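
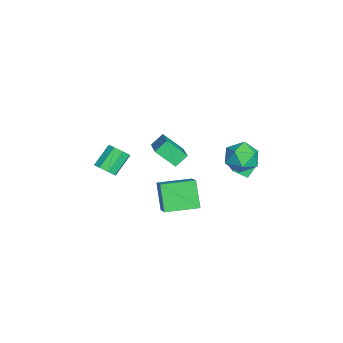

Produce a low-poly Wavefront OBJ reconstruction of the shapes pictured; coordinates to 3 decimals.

v -1.957 -3.922 -1.234
v -1.503 -3.353 -1.286
v -2.388 -2.549 -0.239
v -2.843 -3.118 -0.186
v -1.92 -3.329 -1.658
v -2.805 -2.525 -0.61
v -2.359 -3.652 -1.78
v -3.244 -2.848 -0.733
v -2.562 -4.133 -1.583
v -3.448 -3.329 -0.535
v -2.412 -4.491 -1.181
v -3.297 -3.687 -0.134
v -1.995 -4.515 -0.81
v -2.88 -3.711 0.238
v -1.556 -4.192 -0.687
v -2.441 -3.388 0.36
v -1.352 -3.711 -0.885
v -2.238 -2.907 0.163
v -1.364 -0.682 2.316
v 0.562 -0.445 3.242
v -1.034 0.427 1.347
v 0.892 0.665 2.273
v -0.992 -1.325 1.707
v 0.934 -1.087 2.633
v -0.662 -0.215 0.738
v 1.264 0.022 1.664
v 2.113 -0.781 -1.276
v 1.111 -1.011 0.189
v 1.77 1.117 -1.213
v 0.767 0.887 0.252
v 3.473 -0.567 -0.312
v 2.47 -0.797 1.153
v 3.129 1.331 -0.249
v 2.127 1.101 1.216
v -0.03 3.528 2.231
v 0.538 3.944 1.408
v 1.462 3.156 3.072
v 2.03 3.572 2.249
v 1.441 4.222 2.884
v 0.519 4.452 2.365
v 1.481 2.648 2.115
v 0.559 2.878 1.596
v 1.472 3.401 1.337
v 1.447 4.373 1.812
v 0.553 2.727 2.668
v 0.528 3.699 3.143
v -3.117 4.403 -1.097
v -3.201 3.576 -0.599
v -1.892 4.6 -0.565
v -1.976 3.772 -0.067
v -2.644 3.828 -1.973
v -2.728 3 -1.475
v -1.419 4.024 -1.441
v -1.503 3.197 -0.943
f 2 1 5
f 2 5 3
f 3 5 6
f 3 6 4
f 5 1 7
f 5 7 6
f 6 7 8
f 6 8 4
f 7 1 9
f 7 9 8
f 8 9 10
f 8 10 4
f 9 1 11
f 9 11 10
f 10 11 12
f 10 12 4
f 11 1 13
f 11 13 12
f 12 13 14
f 12 14 4
f 13 1 15
f 13 15 14
f 14 15 16
f 14 16 4
f 15 1 17
f 15 17 16
f 16 17 18
f 16 18 4
f 17 1 2
f 17 2 18
f 18 2 3
f 18 3 4
f 20 22 19
f 23 20 19
f 19 22 21
f 21 23 19
f 20 26 22
f 24 20 23
f 24 26 20
f 22 26 21
f 25 23 21
f 21 26 25
f 25 24 23
f 26 24 25
f 28 30 27
f 31 28 27
f 27 30 29
f 29 31 27
f 28 34 30
f 32 28 31
f 32 34 28
f 30 34 29
f 33 31 29
f 29 34 33
f 33 32 31
f 34 32 33
f 35 46 40
f 35 40 36
f 35 36 42
f 35 42 45
f 35 45 46
f 36 40 44
f 40 46 39
f 46 45 37
f 45 42 41
f 42 36 43
f 38 44 39
f 38 39 37
f 38 37 41
f 38 41 43
f 38 43 44
f 39 44 40
f 37 39 46
f 41 37 45
f 43 41 42
f 44 43 36
f 48 50 47
f 51 48 47
f 47 50 49
f 49 51 47
f 48 54 50
f 52 48 51
f 52 54 48
f 50 54 49
f 53 51 49
f 49 54 53
f 53 52 51
f 54 52 53



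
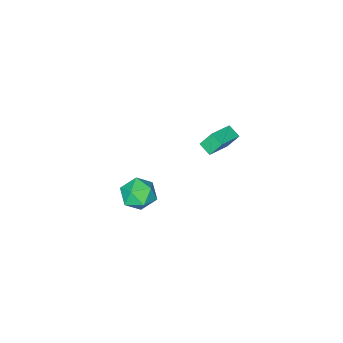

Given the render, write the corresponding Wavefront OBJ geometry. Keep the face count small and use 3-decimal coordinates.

v -1.995 2.284 3.934
v -0.455 2.493 4.488
v -1.965 3.038 3.566
v -0.425 3.248 4.119
v -1.595 1.812 3.001
v -0.055 2.022 3.554
v -1.565 2.567 2.632
v -0.025 2.776 3.186
v 0.878 -1.469 -4.436
v 1.651 -1.938 -3.749
v -0.451 -1.922 -3.251
v 0.322 -2.391 -2.564
v 0.297 -1.265 -2.705
v 1.118 -0.985 -3.437
v 0.082 -2.875 -3.563
v 0.903 -2.595 -4.295
v 1.158 -2.807 -3.209
v 1.292 -1.812 -2.679
v -0.092 -2.048 -4.321
v 0.042 -1.053 -3.791
f 2 4 1
f 5 2 1
f 1 4 3
f 3 5 1
f 2 8 4
f 6 2 5
f 6 8 2
f 4 8 3
f 7 5 3
f 3 8 7
f 7 6 5
f 8 6 7
f 9 20 14
f 9 14 10
f 9 10 16
f 9 16 19
f 9 19 20
f 10 14 18
f 14 20 13
f 20 19 11
f 19 16 15
f 16 10 17
f 12 18 13
f 12 13 11
f 12 11 15
f 12 15 17
f 12 17 18
f 13 18 14
f 11 13 20
f 15 11 19
f 17 15 16
f 18 17 10



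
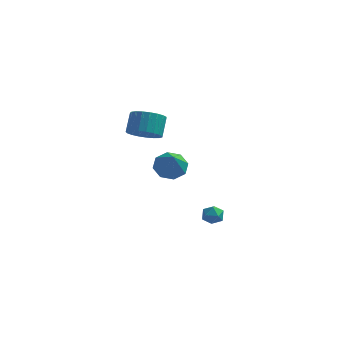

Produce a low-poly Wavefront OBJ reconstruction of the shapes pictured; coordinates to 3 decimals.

v -1.736 1.272 3.017
v -0.868 0.939 3.296
v -0.837 1.816 4.242
v -1.704 2.148 3.963
v -0.767 1.224 3.029
v -0.735 2.101 3.975
v -0.833 1.517 2.76
v -0.802 2.393 3.705
v -1.055 1.767 2.535
v -1.024 2.644 3.481
v -1.395 1.932 2.394
v -1.364 2.809 3.339
v -1.794 1.983 2.36
v -1.762 2.859 3.306
v -2.183 1.91 2.44
v -2.151 2.787 3.386
v -2.494 1.728 2.62
v -2.463 2.604 3.565
v -2.674 1.466 2.868
v -2.643 2.343 3.814
v -2.692 1.171 3.143
v -2.661 2.048 4.088
v -2.545 0.893 3.395
v -2.513 1.77 4.341
v -2.258 0.681 3.582
v -2.226 1.558 4.528
v -1.88 0.571 3.672
v -1.848 1.447 4.618
v -1.478 0.582 3.648
v -1.446 1.458 4.594
v -1.12 0.712 3.515
v -1.088 1.589 4.461
v -0.707 2.949 -0.261
v 0.146 2.742 -0.651
v -0.333 1.851 1.141
v 0.176 3.323 -0.203
v -0.311 3.686 0.211
v -1.03 3.617 0.348
v -1.559 3.157 0.129
v -1.589 2.575 -0.319
v -1.102 2.213 -0.733
v -0.383 2.282 -0.87
v 1.305 3.005 -3.809
v 1.976 3.055 -3.818
v 1.384 2.045 -3.302
v 2.055 2.095 -3.311
v 1.692 2.506 -2.922
v 1.643 3.1 -3.235
v 1.717 2 -3.885
v 1.668 2.594 -4.198
v 2.231 2.434 -3.865
v 2.215 2.747 -3.269
v 1.145 2.353 -3.851
v 1.129 2.666 -3.255
f 2 1 5
f 2 5 3
f 3 5 6
f 3 6 4
f 5 1 7
f 5 7 6
f 6 7 8
f 6 8 4
f 7 1 9
f 7 9 8
f 8 9 10
f 8 10 4
f 9 1 11
f 9 11 10
f 10 11 12
f 10 12 4
f 11 1 13
f 11 13 12
f 12 13 14
f 12 14 4
f 13 1 15
f 13 15 14
f 14 15 16
f 14 16 4
f 15 1 17
f 15 17 16
f 16 17 18
f 16 18 4
f 17 1 19
f 17 19 18
f 18 19 20
f 18 20 4
f 19 1 21
f 19 21 20
f 20 21 22
f 20 22 4
f 21 1 23
f 21 23 22
f 22 23 24
f 22 24 4
f 23 1 25
f 23 25 24
f 24 25 26
f 24 26 4
f 25 1 27
f 25 27 26
f 26 27 28
f 26 28 4
f 27 1 29
f 27 29 28
f 28 29 30
f 28 30 4
f 29 1 31
f 29 31 30
f 30 31 32
f 30 32 4
f 31 1 2
f 31 2 32
f 32 2 3
f 32 3 4
f 34 33 36
f 34 36 35
f 36 33 37
f 36 37 35
f 37 33 38
f 37 38 35
f 38 33 39
f 38 39 35
f 39 33 40
f 39 40 35
f 40 33 41
f 40 41 35
f 41 33 42
f 41 42 35
f 42 33 34
f 42 34 35
f 43 54 48
f 43 48 44
f 43 44 50
f 43 50 53
f 43 53 54
f 44 48 52
f 48 54 47
f 54 53 45
f 53 50 49
f 50 44 51
f 46 52 47
f 46 47 45
f 46 45 49
f 46 49 51
f 46 51 52
f 47 52 48
f 45 47 54
f 49 45 53
f 51 49 50
f 52 51 44



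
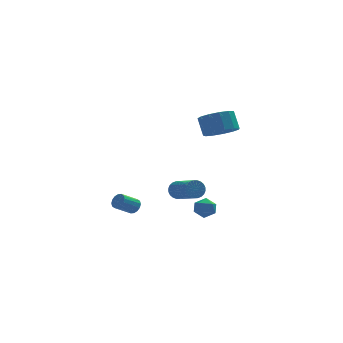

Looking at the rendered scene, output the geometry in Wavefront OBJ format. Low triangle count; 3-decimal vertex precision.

v 1.02 -3.144 -2.046
v 1.557 -3.657 -1.901
v 0.203 -4.043 -2.199
v 0.74 -4.556 -2.054
v 0.49 -4.104 -1.501
v 0.995 -3.548 -1.407
v 0.765 -4.152 -2.693
v 1.27 -3.596 -2.599
v 1.4 -4.28 -2.301
v 1.23 -4.25 -1.564
v 0.53 -3.45 -2.536
v 0.36 -3.42 -1.799
v 2.095 -2.262 3.226
v 3.076 -2.54 3.583
v 2.866 -1.856 4.692
v 1.885 -1.578 4.334
v 3.146 -2.02 3.275
v 2.936 -1.335 4.384
v 2.883 -1.576 2.951
v 2.673 -0.892 4.06
v 2.37 -1.351 2.715
v 2.16 -0.667 3.824
v 1.769 -1.415 2.641
v 1.559 -0.73 3.75
v 1.272 -1.748 2.752
v 1.062 -1.063 3.861
v 1.036 -2.244 3.014
v 0.826 -1.559 4.123
v 1.136 -2.746 3.343
v 0.927 -2.061 4.452
v 1.541 -3.094 3.634
v 1.331 -2.41 4.743
v 2.122 -3.179 3.796
v 1.912 -2.494 4.905
v 2.694 -2.972 3.777
v 2.484 -2.288 4.886
v -2.407 1.926 -4.344
v -2.064 1.874 -3.892
v -3.09 1.442 -3.164
v -3.433 1.494 -3.616
v -2.169 2.149 -3.877
v -3.195 1.717 -3.148
v -2.338 2.364 -3.987
v -3.363 1.933 -3.258
v -2.525 2.462 -4.193
v -3.551 2.031 -3.464
v -2.681 2.417 -4.439
v -3.707 1.985 -3.71
v -2.763 2.239 -4.66
v -3.789 1.808 -3.931
v -2.75 1.978 -4.796
v -3.776 1.546 -4.068
v -2.645 1.703 -4.812
v -3.671 1.271 -4.083
v -2.477 1.487 -4.702
v -3.502 1.056 -3.973
v -2.289 1.389 -4.496
v -3.315 0.958 -3.767
v -2.133 1.435 -4.25
v -3.159 1.003 -3.521
v -2.051 1.612 -4.029
v -3.077 1.181 -3.3
v 0.331 2.313 -3.34
v 0.848 2.317 -3.797
v 1.586 0.53 -2.977
v 1.069 0.527 -2.52
v 0.957 2.455 -3.594
v 1.695 0.669 -2.773
v 0.97 2.572 -3.352
v 1.709 0.786 -2.531
v 0.887 2.65 -3.108
v 1.625 0.863 -2.287
v 0.718 2.676 -2.899
v 1.456 0.889 -2.079
v 0.491 2.647 -2.758
v 1.229 0.86 -1.937
v 0.239 2.567 -2.705
v 0.978 0.781 -1.885
v 0.002 2.449 -2.749
v 0.74 0.662 -1.929
v -0.186 2.31 -2.883
v 0.552 0.523 -2.063
v -0.295 2.171 -3.087
v 0.443 0.385 -2.266
v -0.309 2.054 -3.329
v 0.43 0.268 -2.508
v -0.225 1.977 -3.573
v 0.513 0.19 -2.752
v -0.056 1.951 -3.781
v 0.682 0.164 -2.961
v 0.171 1.98 -3.923
v 0.909 0.193 -3.102
v 0.422 2.059 -3.975
v 1.161 0.273 -3.155
v 0.66 2.178 -3.931
v 1.398 0.391 -3.111
f 1 12 6
f 1 6 2
f 1 2 8
f 1 8 11
f 1 11 12
f 2 6 10
f 6 12 5
f 12 11 3
f 11 8 7
f 8 2 9
f 4 10 5
f 4 5 3
f 4 3 7
f 4 7 9
f 4 9 10
f 5 10 6
f 3 5 12
f 7 3 11
f 9 7 8
f 10 9 2
f 14 13 17
f 14 17 15
f 15 17 18
f 15 18 16
f 17 13 19
f 17 19 18
f 18 19 20
f 18 20 16
f 19 13 21
f 19 21 20
f 20 21 22
f 20 22 16
f 21 13 23
f 21 23 22
f 22 23 24
f 22 24 16
f 23 13 25
f 23 25 24
f 24 25 26
f 24 26 16
f 25 13 27
f 25 27 26
f 26 27 28
f 26 28 16
f 27 13 29
f 27 29 28
f 28 29 30
f 28 30 16
f 29 13 31
f 29 31 30
f 30 31 32
f 30 32 16
f 31 13 33
f 31 33 32
f 32 33 34
f 32 34 16
f 33 13 35
f 33 35 34
f 34 35 36
f 34 36 16
f 35 13 14
f 35 14 36
f 36 14 15
f 36 15 16
f 38 37 41
f 38 41 39
f 39 41 42
f 39 42 40
f 41 37 43
f 41 43 42
f 42 43 44
f 42 44 40
f 43 37 45
f 43 45 44
f 44 45 46
f 44 46 40
f 45 37 47
f 45 47 46
f 46 47 48
f 46 48 40
f 47 37 49
f 47 49 48
f 48 49 50
f 48 50 40
f 49 37 51
f 49 51 50
f 50 51 52
f 50 52 40
f 51 37 53
f 51 53 52
f 52 53 54
f 52 54 40
f 53 37 55
f 53 55 54
f 54 55 56
f 54 56 40
f 55 37 57
f 55 57 56
f 56 57 58
f 56 58 40
f 57 37 59
f 57 59 58
f 58 59 60
f 58 60 40
f 59 37 61
f 59 61 60
f 60 61 62
f 60 62 40
f 61 37 38
f 61 38 62
f 62 38 39
f 62 39 40
f 64 63 67
f 64 67 65
f 65 67 68
f 65 68 66
f 67 63 69
f 67 69 68
f 68 69 70
f 68 70 66
f 69 63 71
f 69 71 70
f 70 71 72
f 70 72 66
f 71 63 73
f 71 73 72
f 72 73 74
f 72 74 66
f 73 63 75
f 73 75 74
f 74 75 76
f 74 76 66
f 75 63 77
f 75 77 76
f 76 77 78
f 76 78 66
f 77 63 79
f 77 79 78
f 78 79 80
f 78 80 66
f 79 63 81
f 79 81 80
f 80 81 82
f 80 82 66
f 81 63 83
f 81 83 82
f 82 83 84
f 82 84 66
f 83 63 85
f 83 85 84
f 84 85 86
f 84 86 66
f 85 63 87
f 85 87 86
f 86 87 88
f 86 88 66
f 87 63 89
f 87 89 88
f 88 89 90
f 88 90 66
f 89 63 91
f 89 91 90
f 90 91 92
f 90 92 66
f 91 63 93
f 91 93 92
f 92 93 94
f 92 94 66
f 93 63 95
f 93 95 94
f 94 95 96
f 94 96 66
f 95 63 64
f 95 64 96
f 96 64 65
f 96 65 66



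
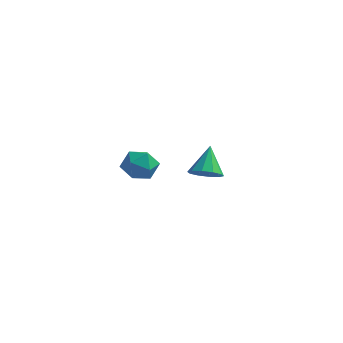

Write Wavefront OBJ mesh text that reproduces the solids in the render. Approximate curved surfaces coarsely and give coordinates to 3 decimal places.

v -0.3 -2.605 -0.118
v 0.486 -2.906 0.478
v -1.166 -3.954 0.342
v -0.38 -4.255 0.938
v -0.93 -3.421 1.193
v -0.395 -2.588 0.908
v -0.285 -4.272 -0.088
v 0.25 -3.439 -0.373
v 0.495 -3.936 0.496
v 0.096 -3.411 1.287
v -0.776 -3.449 -0.467
v -1.175 -2.924 0.324
v -0.046 3.026 -3.085
v 0.797 3.461 -3.237
v -0.354 4.154 -1.575
v 0.381 3.755 -3.542
v -0.197 3.771 -3.672
v -0.718 3.502 -3.578
v -0.982 3.052 -3.296
v -0.888 2.592 -2.933
v -0.473 2.298 -2.629
v 0.106 2.282 -2.498
v 0.627 2.55 -2.592
v 0.891 3 -2.875
f 1 12 6
f 1 6 2
f 1 2 8
f 1 8 11
f 1 11 12
f 2 6 10
f 6 12 5
f 12 11 3
f 11 8 7
f 8 2 9
f 4 10 5
f 4 5 3
f 4 3 7
f 4 7 9
f 4 9 10
f 5 10 6
f 3 5 12
f 7 3 11
f 9 7 8
f 10 9 2
f 14 13 16
f 14 16 15
f 16 13 17
f 16 17 15
f 17 13 18
f 17 18 15
f 18 13 19
f 18 19 15
f 19 13 20
f 19 20 15
f 20 13 21
f 20 21 15
f 21 13 22
f 21 22 15
f 22 13 23
f 22 23 15
f 23 13 24
f 23 24 15
f 24 13 14
f 24 14 15



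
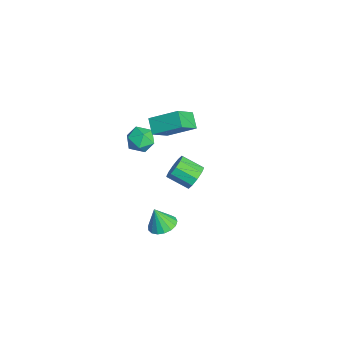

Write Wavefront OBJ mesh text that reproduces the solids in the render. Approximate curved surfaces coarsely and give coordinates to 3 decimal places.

v 3.828 0.686 -1.623
v 4.326 -0.044 -1.791
v 3.632 0.234 -0.237
v 4.613 0.247 -1.655
v 4.72 0.639 -1.512
v 4.622 1.042 -1.394
v 4.343 1.363 -1.329
v 3.945 1.529 -1.331
v 3.521 1.502 -1.399
v 3.167 1.288 -1.519
v 2.964 0.936 -1.663
v 2.959 0.527 -1.797
v 3.153 0.154 -1.891
v 3.502 -0.097 -1.924
v 3.925 -0.168 -1.888
v -0.545 1.808 2.46
v -1.466 1.757 3.129
v 0.087 3.425 3.453
v -0.835 3.374 4.122
v 0.355 0.746 3.618
v -0.567 0.695 4.287
v 0.986 2.363 4.611
v 0.065 2.312 5.28
v -3.089 1.357 0.666
v -2.178 1.308 0.234
v -3.442 -0.128 0.086
v -2.531 -0.177 -0.346
v -2.616 -0.207 0.659
v -2.397 0.711 1.018
v -3.223 0.469 -0.698
v -3.004 1.387 -0.339
v -2.261 0.76 -0.609
v -1.885 0.342 0.23
v -3.735 0.838 0.09
v -3.359 0.42 0.929
v -2.199 3.876 -3.748
v -1.564 3.298 -4.106
v -2.247 2.105 -3.389
v -2.881 2.684 -3.032
v -1.366 3.488 -3.601
v -2.049 2.296 -2.884
v -1.486 3.827 -3.152
v -2.169 2.634 -2.436
v -1.879 4.184 -2.931
v -2.561 2.991 -2.214
v -2.393 4.424 -3.022
v -3.076 3.231 -2.305
v -2.833 4.455 -3.391
v -3.516 3.262 -2.674
v -3.031 4.264 -3.896
v -3.714 3.072 -3.179
v -2.911 3.926 -4.344
v -3.594 2.733 -3.628
v -2.519 3.569 -4.566
v -3.201 2.376 -3.849
v -2.004 3.329 -4.475
v -2.687 2.136 -3.758
f 2 1 4
f 2 4 3
f 4 1 5
f 4 5 3
f 5 1 6
f 5 6 3
f 6 1 7
f 6 7 3
f 7 1 8
f 7 8 3
f 8 1 9
f 8 9 3
f 9 1 10
f 9 10 3
f 10 1 11
f 10 11 3
f 11 1 12
f 11 12 3
f 12 1 13
f 12 13 3
f 13 1 14
f 13 14 3
f 14 1 15
f 14 15 3
f 15 1 2
f 15 2 3
f 17 19 16
f 20 17 16
f 16 19 18
f 18 20 16
f 17 23 19
f 21 17 20
f 21 23 17
f 19 23 18
f 22 20 18
f 18 23 22
f 22 21 20
f 23 21 22
f 24 35 29
f 24 29 25
f 24 25 31
f 24 31 34
f 24 34 35
f 25 29 33
f 29 35 28
f 35 34 26
f 34 31 30
f 31 25 32
f 27 33 28
f 27 28 26
f 27 26 30
f 27 30 32
f 27 32 33
f 28 33 29
f 26 28 35
f 30 26 34
f 32 30 31
f 33 32 25
f 37 36 40
f 37 40 38
f 38 40 41
f 38 41 39
f 40 36 42
f 40 42 41
f 41 42 43
f 41 43 39
f 42 36 44
f 42 44 43
f 43 44 45
f 43 45 39
f 44 36 46
f 44 46 45
f 45 46 47
f 45 47 39
f 46 36 48
f 46 48 47
f 47 48 49
f 47 49 39
f 48 36 50
f 48 50 49
f 49 50 51
f 49 51 39
f 50 36 52
f 50 52 51
f 51 52 53
f 51 53 39
f 52 36 54
f 52 54 53
f 53 54 55
f 53 55 39
f 54 36 56
f 54 56 55
f 55 56 57
f 55 57 39
f 56 36 37
f 56 37 57
f 57 37 38
f 57 38 39



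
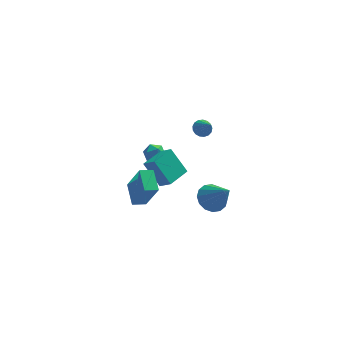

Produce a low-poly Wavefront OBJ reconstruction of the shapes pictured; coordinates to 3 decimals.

v 0.695 3.324 -0.583
v 1.216 3.648 -0.495
v 1.125 2.336 0.503
v 1.024 3.771 -0.306
v 0.756 3.792 -0.18
v 0.474 3.706 -0.147
v 0.242 3.533 -0.213
v 0.115 3.311 -0.364
v 0.12 3.093 -0.565
v 0.257 2.928 -0.77
v 0.494 2.853 -0.932
v 0.777 2.887 -1.014
v 1.042 3.021 -0.997
v 1.227 3.224 -0.885
v 1.29 3.45 -0.704
v -3.685 -4.273 -0.743
v -3.009 -5.009 1.138
v -3.908 -2.949 -0.144
v -3.231 -3.685 1.737
v -2.909 -4.055 -0.937
v -2.232 -4.791 0.944
v -3.131 -2.731 -0.338
v -2.455 -3.467 1.543
v -2.217 4.604 -3.314
v -1.66 4.266 -3.657
v -2.6 3.554 -2.903
v -2.043 3.216 -3.246
v -1.91 3.651 -2.668
v -1.673 4.3 -2.922
v -2.587 3.52 -3.638
v -2.35 4.169 -3.892
v -1.889 3.596 -3.857
v -1.47 3.678 -3.258
v -2.79 4.142 -3.302
v -2.371 4.224 -2.703
v -1.41 -1.31 -1.653
v -2.311 -0.614 -0.194
v -2.009 -0.785 -2.273
v -2.91 -0.089 -0.815
v -0.39 -0.091 -1.605
v -1.291 0.605 -0.147
v -0.989 0.434 -2.226
v -1.89 1.13 -0.767
v 0.936 -1.797 -2.605
v 1.352 -2.414 -3.243
v 1.824 -2.843 -1.015
v 1.689 -2.039 -3.184
v 1.823 -1.599 -2.97
v 1.72 -1.212 -2.658
v 1.407 -0.982 -2.332
v 0.968 -0.971 -2.079
v 0.52 -1.181 -1.967
v 0.183 -1.556 -2.026
v 0.048 -1.995 -2.24
v 0.151 -2.382 -2.551
v 0.465 -2.612 -2.878
v 0.904 -2.624 -3.131
f 2 1 4
f 2 4 3
f 4 1 5
f 4 5 3
f 5 1 6
f 5 6 3
f 6 1 7
f 6 7 3
f 7 1 8
f 7 8 3
f 8 1 9
f 8 9 3
f 9 1 10
f 9 10 3
f 10 1 11
f 10 11 3
f 11 1 12
f 11 12 3
f 12 1 13
f 12 13 3
f 13 1 14
f 13 14 3
f 14 1 15
f 14 15 3
f 15 1 2
f 15 2 3
f 17 19 16
f 20 17 16
f 16 19 18
f 18 20 16
f 17 23 19
f 21 17 20
f 21 23 17
f 19 23 18
f 22 20 18
f 18 23 22
f 22 21 20
f 23 21 22
f 24 35 29
f 24 29 25
f 24 25 31
f 24 31 34
f 24 34 35
f 25 29 33
f 29 35 28
f 35 34 26
f 34 31 30
f 31 25 32
f 27 33 28
f 27 28 26
f 27 26 30
f 27 30 32
f 27 32 33
f 28 33 29
f 26 28 35
f 30 26 34
f 32 30 31
f 33 32 25
f 37 39 36
f 40 37 36
f 36 39 38
f 38 40 36
f 37 43 39
f 41 37 40
f 41 43 37
f 39 43 38
f 42 40 38
f 38 43 42
f 42 41 40
f 43 41 42
f 45 44 47
f 45 47 46
f 47 44 48
f 47 48 46
f 48 44 49
f 48 49 46
f 49 44 50
f 49 50 46
f 50 44 51
f 50 51 46
f 51 44 52
f 51 52 46
f 52 44 53
f 52 53 46
f 53 44 54
f 53 54 46
f 54 44 55
f 54 55 46
f 55 44 56
f 55 56 46
f 56 44 57
f 56 57 46
f 57 44 45
f 57 45 46



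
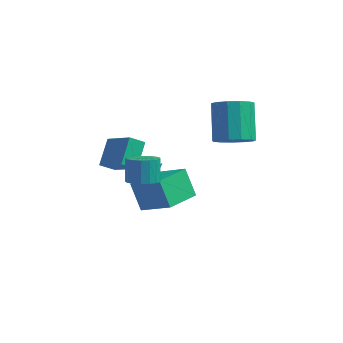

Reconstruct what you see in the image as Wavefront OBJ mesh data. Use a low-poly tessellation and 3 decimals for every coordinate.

v -1.733 -0.985 -1.607
v -2.481 -0.363 -0.299
v -0.986 0.71 -1.985
v -1.734 1.331 -0.677
v -0.086 -1.451 -0.443
v -0.834 -0.83 0.865
v 0.661 0.243 -0.821
v -0.087 0.865 0.487
v 1.979 2.122 2.16
v 2.496 1.57 2.903
v 1.957 3.086 4.403
v 1.441 3.638 3.66
v 2.894 1.946 2.666
v 2.355 3.462 4.166
v 3.002 2.378 2.268
v 2.463 3.894 3.768
v 2.786 2.729 1.836
v 2.247 4.245 3.336
v 2.313 2.887 1.506
v 1.774 4.403 3.007
v 1.735 2.802 1.385
v 1.196 4.318 2.885
v 1.234 2.501 1.509
v 0.695 4.017 3.009
v 0.97 2.08 1.84
v 0.431 3.596 3.34
v 1.026 1.672 2.272
v 0.487 3.188 3.773
v 1.386 1.407 2.669
v 0.847 2.923 4.169
v 1.933 1.369 2.904
v 1.394 2.885 4.405
v -2.733 1.556 -1.948
v -2.177 1.216 -2.256
v -1.667 2.104 -0.632
v -2.206 1.677 -2.425
v -2.481 2.082 -2.371
v -2.874 2.241 -2.119
v -3.2 2.079 -1.788
v -3.308 1.672 -1.531
v -3.146 1.211 -1.47
v -2.791 0.911 -1.633
v -2.408 0.913 -1.943
v -0.912 -2.989 2.722
v -0.178 -3.214 3.012
v -0.395 -2.535 4.087
v -1.128 -2.311 3.798
v -0.104 -2.881 2.817
v -0.321 -2.203 3.892
v -0.215 -2.573 2.6
v -0.432 -1.895 3.676
v -0.486 -2.361 2.412
v -0.703 -1.682 3.487
v -0.854 -2.292 2.294
v -1.071 -1.614 3.37
v -1.235 -2.383 2.275
v -1.452 -1.705 3.35
v -1.543 -2.613 2.358
v -1.759 -1.935 3.433
v -1.705 -2.929 2.524
v -1.922 -2.251 3.6
v -1.686 -3.259 2.736
v -1.903 -2.581 3.812
v -1.489 -3.527 2.945
v -1.706 -2.848 4.021
v -1.16 -3.672 3.103
v -1.377 -2.993 4.178
v -0.774 -3.66 3.173
v -0.991 -2.982 4.249
v -0.42 -3.495 3.141
v -0.637 -2.816 4.216
v -2.322 -1.984 2.735
v -2.344 -0.699 3.637
v -3.757 -1.143 1.502
v -3.779 0.142 2.405
v -1.681 -1.622 2.235
v -1.703 -0.337 3.138
v -3.116 -0.781 1.003
v -3.138 0.504 1.905
f 2 4 1
f 5 2 1
f 1 4 3
f 3 5 1
f 2 8 4
f 6 2 5
f 6 8 2
f 4 8 3
f 7 5 3
f 3 8 7
f 7 6 5
f 8 6 7
f 10 9 13
f 10 13 11
f 11 13 14
f 11 14 12
f 13 9 15
f 13 15 14
f 14 15 16
f 14 16 12
f 15 9 17
f 15 17 16
f 16 17 18
f 16 18 12
f 17 9 19
f 17 19 18
f 18 19 20
f 18 20 12
f 19 9 21
f 19 21 20
f 20 21 22
f 20 22 12
f 21 9 23
f 21 23 22
f 22 23 24
f 22 24 12
f 23 9 25
f 23 25 24
f 24 25 26
f 24 26 12
f 25 9 27
f 25 27 26
f 26 27 28
f 26 28 12
f 27 9 29
f 27 29 28
f 28 29 30
f 28 30 12
f 29 9 31
f 29 31 30
f 30 31 32
f 30 32 12
f 31 9 10
f 31 10 32
f 32 10 11
f 32 11 12
f 34 33 36
f 34 36 35
f 36 33 37
f 36 37 35
f 37 33 38
f 37 38 35
f 38 33 39
f 38 39 35
f 39 33 40
f 39 40 35
f 40 33 41
f 40 41 35
f 41 33 42
f 41 42 35
f 42 33 43
f 42 43 35
f 43 33 34
f 43 34 35
f 45 44 48
f 45 48 46
f 46 48 49
f 46 49 47
f 48 44 50
f 48 50 49
f 49 50 51
f 49 51 47
f 50 44 52
f 50 52 51
f 51 52 53
f 51 53 47
f 52 44 54
f 52 54 53
f 53 54 55
f 53 55 47
f 54 44 56
f 54 56 55
f 55 56 57
f 55 57 47
f 56 44 58
f 56 58 57
f 57 58 59
f 57 59 47
f 58 44 60
f 58 60 59
f 59 60 61
f 59 61 47
f 60 44 62
f 60 62 61
f 61 62 63
f 61 63 47
f 62 44 64
f 62 64 63
f 63 64 65
f 63 65 47
f 64 44 66
f 64 66 65
f 65 66 67
f 65 67 47
f 66 44 68
f 66 68 67
f 67 68 69
f 67 69 47
f 68 44 70
f 68 70 69
f 69 70 71
f 69 71 47
f 70 44 45
f 70 45 71
f 71 45 46
f 71 46 47
f 73 75 72
f 76 73 72
f 72 75 74
f 74 76 72
f 73 79 75
f 77 73 76
f 77 79 73
f 75 79 74
f 78 76 74
f 74 79 78
f 78 77 76
f 79 77 78



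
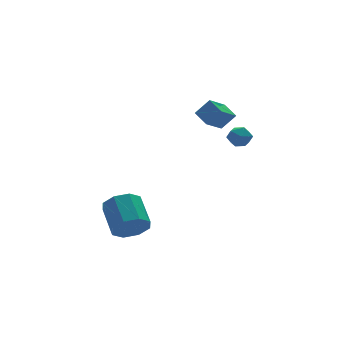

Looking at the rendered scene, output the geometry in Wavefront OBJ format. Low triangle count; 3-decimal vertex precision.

v 2.933 1.023 1.949
v 3.401 1.129 2.42
v 3.399 0.071 1.7
v 3.867 0.177 2.171
v 3.23 0.056 2.351
v 2.942 0.644 2.505
v 3.858 0.556 1.615
v 3.57 1.144 1.769
v 3.973 0.84 2.214
v 3.585 0.531 2.669
v 3.215 0.669 1.451
v 2.827 0.36 1.906
v 1.738 0.724 3.179
v 1.602 1.611 3.548
v 2.745 1.161 2.501
v 2.608 2.048 2.87
v 2.372 0.492 3.97
v 2.235 1.379 4.339
v 3.378 0.929 3.292
v 3.242 1.816 3.661
v -2.203 0.394 -2.529
v -1.268 0.392 -2.748
v -1.063 1.903 -1.89
v -1.997 1.906 -1.671
v -1.674 0.735 -3.255
v -1.469 2.246 -2.397
v -2.39 0.878 -3.337
v -2.185 2.39 -2.478
v -2.996 0.739 -2.945
v -2.791 2.25 -2.087
v -3.137 0.397 -2.31
v -2.932 1.908 -1.452
v -2.731 0.054 -1.803
v -2.526 1.565 -0.945
v -2.015 -0.09 -1.722
v -1.81 1.422 -0.863
v -1.409 0.05 -2.113
v -1.204 1.561 -1.255
f 1 12 6
f 1 6 2
f 1 2 8
f 1 8 11
f 1 11 12
f 2 6 10
f 6 12 5
f 12 11 3
f 11 8 7
f 8 2 9
f 4 10 5
f 4 5 3
f 4 3 7
f 4 7 9
f 4 9 10
f 5 10 6
f 3 5 12
f 7 3 11
f 9 7 8
f 10 9 2
f 14 16 13
f 17 14 13
f 13 16 15
f 15 17 13
f 14 20 16
f 18 14 17
f 18 20 14
f 16 20 15
f 19 17 15
f 15 20 19
f 19 18 17
f 20 18 19
f 22 21 25
f 22 25 23
f 23 25 26
f 23 26 24
f 25 21 27
f 25 27 26
f 26 27 28
f 26 28 24
f 27 21 29
f 27 29 28
f 28 29 30
f 28 30 24
f 29 21 31
f 29 31 30
f 30 31 32
f 30 32 24
f 31 21 33
f 31 33 32
f 32 33 34
f 32 34 24
f 33 21 35
f 33 35 34
f 34 35 36
f 34 36 24
f 35 21 37
f 35 37 36
f 36 37 38
f 36 38 24
f 37 21 22
f 37 22 38
f 38 22 23
f 38 23 24



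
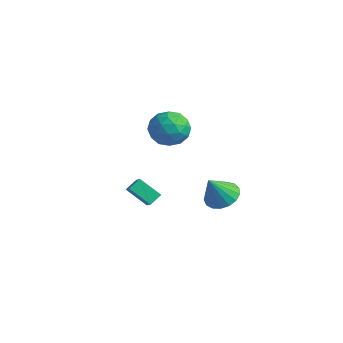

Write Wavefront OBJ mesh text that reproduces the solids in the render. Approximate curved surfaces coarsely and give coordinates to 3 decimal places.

v 0.204 -0.694 3.374
v 1.225 -1.154 3.046
v -0.325 -2.366 4.074
v 0.696 -2.826 3.746
v 0.66 -2.045 4.612
v 0.987 -1.011 4.179
v -0.087 -2.509 2.941
v 0.24 -1.475 2.508
v 1.045 -2.276 2.778
v 1.507 -1.989 3.811
v -0.607 -1.531 3.309
v -0.145 -1.244 4.342
v 0.761 -0.777 3.148
v 0.139 -2.743 3.972
v 0.118 -2.283 4.481
v 0.718 -2.554 4.288
v 0.621 -0.693 3.814
v 1.221 -0.964 3.622
v 0.889 -1.487 4.542
v -0.321 -2.556 3.498
v 0.279 -2.827 3.306
v 0.182 -0.966 2.832
v 0.782 -1.237 2.639
v 0.011 -2.033 2.578
v 1.255 -1.708 2.798
v 0.944 -2.69 3.21
v 0.484 -2.503 2.736
v 0.677 -1.896 2.482
v 1.527 -1.539 3.405
v 1.216 -2.522 3.817
v 1.194 -2.062 4.326
v 1.387 -1.455 4.071
v 1.421 -2.198 3.248
v -0.316 -0.998 3.303
v -0.627 -1.981 3.715
v -0.487 -2.065 3.049
v -0.294 -1.458 2.794
v -0.044 -0.83 3.91
v -0.355 -1.812 4.322
v 0.223 -1.624 4.638
v 0.416 -1.017 4.384
v -0.521 -1.322 3.872
v 2.85 -0.305 -0.952
v 3.696 0.149 -0.639
v 2.77 -1.195 0.552
v 3.343 0.442 -0.485
v 2.878 0.563 -0.438
v 2.406 0.486 -0.509
v 2.036 0.227 -0.681
v 1.852 -0.153 -0.916
v 1.898 -0.569 -1.159
v 2.161 -0.924 -1.355
v 2.582 -1.137 -1.459
v 3.065 -1.16 -1.446
v 3.499 -0.987 -1.321
v 3.784 -0.658 -1.111
v 3.855 -0.248 -0.865
v -2.647 -1.844 -2.485
v -2.637 -1.101 -2.051
v -3.317 -1.511 -3.038
v -3.307 -0.769 -2.604
v -1.573 -1.291 -3.456
v -1.563 -0.549 -3.022
v -2.243 -0.959 -4.009
v -2.233 -0.216 -3.575
f 1 38 17
f 38 12 41
f 17 41 6
f 38 41 17
f 1 17 13
f 17 6 18
f 13 18 2
f 17 18 13
f 1 13 22
f 13 2 23
f 22 23 8
f 13 23 22
f 1 22 34
f 22 8 37
f 34 37 11
f 22 37 34
f 1 34 38
f 34 11 42
f 38 42 12
f 34 42 38
f 2 18 29
f 18 6 32
f 29 32 10
f 18 32 29
f 6 41 19
f 41 12 40
f 19 40 5
f 41 40 19
f 12 42 39
f 42 11 35
f 39 35 3
f 42 35 39
f 11 37 36
f 37 8 24
f 36 24 7
f 37 24 36
f 8 23 28
f 23 2 25
f 28 25 9
f 23 25 28
f 4 30 16
f 30 10 31
f 16 31 5
f 30 31 16
f 4 16 14
f 16 5 15
f 14 15 3
f 16 15 14
f 4 14 21
f 14 3 20
f 21 20 7
f 14 20 21
f 4 21 26
f 21 7 27
f 26 27 9
f 21 27 26
f 4 26 30
f 26 9 33
f 30 33 10
f 26 33 30
f 5 31 19
f 31 10 32
f 19 32 6
f 31 32 19
f 3 15 39
f 15 5 40
f 39 40 12
f 15 40 39
f 7 20 36
f 20 3 35
f 36 35 11
f 20 35 36
f 9 27 28
f 27 7 24
f 28 24 8
f 27 24 28
f 10 33 29
f 33 9 25
f 29 25 2
f 33 25 29
f 44 43 46
f 44 46 45
f 46 43 47
f 46 47 45
f 47 43 48
f 47 48 45
f 48 43 49
f 48 49 45
f 49 43 50
f 49 50 45
f 50 43 51
f 50 51 45
f 51 43 52
f 51 52 45
f 52 43 53
f 52 53 45
f 53 43 54
f 53 54 45
f 54 43 55
f 54 55 45
f 55 43 56
f 55 56 45
f 56 43 57
f 56 57 45
f 57 43 44
f 57 44 45
f 59 61 58
f 62 59 58
f 58 61 60
f 60 62 58
f 59 65 61
f 63 59 62
f 63 65 59
f 61 65 60
f 64 62 60
f 60 65 64
f 64 63 62
f 65 63 64



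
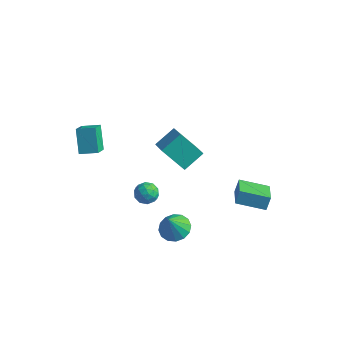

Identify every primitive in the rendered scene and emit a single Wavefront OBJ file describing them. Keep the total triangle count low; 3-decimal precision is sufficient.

v -2.825 -3.652 3.471
v -3.428 -3.002 4.566
v -3.086 -2.847 2.849
v -3.689 -2.197 3.945
v -1.991 -3.223 3.675
v -2.594 -2.573 4.771
v -2.252 -2.418 3.054
v -2.855 -1.768 4.149
v -1.472 -0.89 -1.157
v -1.204 -0.561 -1.679
v -0.476 -1.199 -0.841
v -0.208 -0.87 -1.363
v -0.49 -0.526 -0.858
v -1.105 -0.336 -1.053
v -0.575 -1.424 -1.467
v -1.19 -1.234 -1.662
v -0.65 -0.891 -1.871
v -0.597 -0.336 -1.494
v -1.083 -1.424 -1.026
v -1.03 -0.869 -0.649
v -1.425 -0.699 -1.446
v -0.255 -1.061 -1.074
v -0.42 -0.859 -0.777
v -0.263 -0.666 -1.084
v -1.367 -0.566 -1.077
v -1.21 -0.373 -1.385
v -0.79 -0.352 -0.902
v -0.47 -1.387 -1.135
v -0.313 -1.194 -1.443
v -1.417 -1.094 -1.436
v -1.26 -0.901 -1.743
v -0.89 -1.408 -1.618
v -0.942 -0.699 -1.865
v -0.357 -0.881 -1.68
v -0.572 -1.207 -1.741
v -0.934 -1.095 -1.856
v -0.911 -0.373 -1.644
v -0.326 -0.554 -1.459
v -0.492 -0.352 -1.161
v -0.853 -0.24 -1.276
v -0.586 -0.567 -1.757
v -1.354 -1.206 -1.061
v -0.769 -1.387 -0.876
v -0.827 -1.52 -1.244
v -1.188 -1.408 -1.359
v -1.323 -0.879 -0.84
v -0.738 -1.061 -0.655
v -0.746 -0.665 -0.664
v -1.108 -0.553 -0.779
v -1.094 -1.193 -0.763
v 1.709 -2.212 -1.342
v 2.185 -2.831 -1.589
v 1.671 -2.728 -0.118
v 2.455 -2.532 -1.455
v 2.524 -2.147 -1.291
v 2.375 -1.779 -1.14
v 2.048 -1.527 -1.044
v 1.629 -1.459 -1.027
v 1.232 -1.592 -1.095
v 0.962 -1.891 -1.23
v 0.893 -2.276 -1.394
v 1.042 -2.644 -1.545
v 1.37 -2.896 -1.641
v 1.788 -2.964 -1.658
v 1.959 2.984 -3.095
v 1.992 3.342 -2.359
v 3.356 3.696 -3.503
v 3.388 4.054 -2.766
v 2.692 1.846 -2.574
v 2.724 2.204 -1.837
v 4.088 2.558 -2.981
v 4.121 2.916 -2.245
v -1.599 1.092 0.655
v -1.187 2.16 1.313
v -0.433 1.391 -0.559
v -0.021 2.458 0.099
v -0.739 0.362 1.301
v -0.327 1.429 1.959
v 0.427 0.66 0.087
v 0.839 1.728 0.745
f 2 4 1
f 5 2 1
f 1 4 3
f 3 5 1
f 2 8 4
f 6 2 5
f 6 8 2
f 4 8 3
f 7 5 3
f 3 8 7
f 7 6 5
f 8 6 7
f 9 46 25
f 46 20 49
f 25 49 14
f 46 49 25
f 9 25 21
f 25 14 26
f 21 26 10
f 25 26 21
f 9 21 30
f 21 10 31
f 30 31 16
f 21 31 30
f 9 30 42
f 30 16 45
f 42 45 19
f 30 45 42
f 9 42 46
f 42 19 50
f 46 50 20
f 42 50 46
f 10 26 37
f 26 14 40
f 37 40 18
f 26 40 37
f 14 49 27
f 49 20 48
f 27 48 13
f 49 48 27
f 20 50 47
f 50 19 43
f 47 43 11
f 50 43 47
f 19 45 44
f 45 16 32
f 44 32 15
f 45 32 44
f 16 31 36
f 31 10 33
f 36 33 17
f 31 33 36
f 12 38 24
f 38 18 39
f 24 39 13
f 38 39 24
f 12 24 22
f 24 13 23
f 22 23 11
f 24 23 22
f 12 22 29
f 22 11 28
f 29 28 15
f 22 28 29
f 12 29 34
f 29 15 35
f 34 35 17
f 29 35 34
f 12 34 38
f 34 17 41
f 38 41 18
f 34 41 38
f 13 39 27
f 39 18 40
f 27 40 14
f 39 40 27
f 11 23 47
f 23 13 48
f 47 48 20
f 23 48 47
f 15 28 44
f 28 11 43
f 44 43 19
f 28 43 44
f 17 35 36
f 35 15 32
f 36 32 16
f 35 32 36
f 18 41 37
f 41 17 33
f 37 33 10
f 41 33 37
f 52 51 54
f 52 54 53
f 54 51 55
f 54 55 53
f 55 51 56
f 55 56 53
f 56 51 57
f 56 57 53
f 57 51 58
f 57 58 53
f 58 51 59
f 58 59 53
f 59 51 60
f 59 60 53
f 60 51 61
f 60 61 53
f 61 51 62
f 61 62 53
f 62 51 63
f 62 63 53
f 63 51 64
f 63 64 53
f 64 51 52
f 64 52 53
f 66 68 65
f 69 66 65
f 65 68 67
f 67 69 65
f 66 72 68
f 70 66 69
f 70 72 66
f 68 72 67
f 71 69 67
f 67 72 71
f 71 70 69
f 72 70 71
f 74 76 73
f 77 74 73
f 73 76 75
f 75 77 73
f 74 80 76
f 78 74 77
f 78 80 74
f 76 80 75
f 79 77 75
f 75 80 79
f 79 78 77
f 80 78 79



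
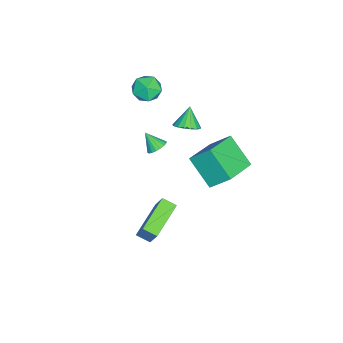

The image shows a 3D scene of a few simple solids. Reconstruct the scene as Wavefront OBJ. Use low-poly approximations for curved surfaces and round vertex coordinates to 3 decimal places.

v -2.356 2.141 -1.52
v -2.29 3.289 -0.35
v -4.316 2.841 -2.096
v -4.25 3.989 -0.926
v -1.47 3.491 -2.894
v -1.404 4.639 -1.724
v -3.43 4.191 -3.47
v -3.364 5.339 -2.3
v -3.715 0.032 2.033
v -2.922 -0.219 2.504
v -4.558 -0.861 2.976
v -3.765 -1.112 3.447
v -4.096 -0.217 3.513
v -3.576 0.335 2.93
v -3.904 -1.415 2.55
v -3.384 -0.863 1.967
v -3.039 -1.114 2.824
v -3.157 -0.374 3.419
v -4.323 -0.706 2.061
v -4.441 0.034 2.656
v 3.405 1.473 -2.994
v 3.309 0.692 -2.673
v 1.479 2.011 -2.26
v 1.383 1.23 -1.939
v 4.217 2.07 -1.301
v 4.121 1.289 -0.98
v 2.291 2.608 -0.567
v 2.195 1.827 -0.246
v -3.737 0.003 -2.504
v -3.179 0.107 -2.231
v -4.023 -0.743 -1.636
v -3.343 0.304 -2.116
v -3.584 0.441 -2.078
v -3.856 0.491 -2.124
v -4.105 0.445 -2.246
v -4.28 0.311 -2.418
v -4.349 0.116 -2.608
v -4.296 -0.101 -2.777
v -4.132 -0.298 -2.892
v -3.89 -0.435 -2.931
v -3.618 -0.485 -2.884
v -3.37 -0.439 -2.763
v -3.194 -0.305 -2.59
v -3.126 -0.11 -2.401
v -1.611 2.178 2.187
v -1.004 2.181 2.644
v -2.369 2.162 3.193
v -1.077 2.534 2.595
v -1.273 2.805 2.452
v -1.546 2.933 2.248
v -1.834 2.888 2.03
v -2.071 2.68 1.849
v -2.202 2.357 1.744
v -2.198 1.993 1.741
v -2.059 1.672 1.84
v -1.818 1.467 2.019
v -1.529 1.424 2.236
v -1.259 1.555 2.442
v -1.07 1.828 2.589
f 2 4 1
f 5 2 1
f 1 4 3
f 3 5 1
f 2 8 4
f 6 2 5
f 6 8 2
f 4 8 3
f 7 5 3
f 3 8 7
f 7 6 5
f 8 6 7
f 9 20 14
f 9 14 10
f 9 10 16
f 9 16 19
f 9 19 20
f 10 14 18
f 14 20 13
f 20 19 11
f 19 16 15
f 16 10 17
f 12 18 13
f 12 13 11
f 12 11 15
f 12 15 17
f 12 17 18
f 13 18 14
f 11 13 20
f 15 11 19
f 17 15 16
f 18 17 10
f 22 24 21
f 25 22 21
f 21 24 23
f 23 25 21
f 22 28 24
f 26 22 25
f 26 28 22
f 24 28 23
f 27 25 23
f 23 28 27
f 27 26 25
f 28 26 27
f 30 29 32
f 30 32 31
f 32 29 33
f 32 33 31
f 33 29 34
f 33 34 31
f 34 29 35
f 34 35 31
f 35 29 36
f 35 36 31
f 36 29 37
f 36 37 31
f 37 29 38
f 37 38 31
f 38 29 39
f 38 39 31
f 39 29 40
f 39 40 31
f 40 29 41
f 40 41 31
f 41 29 42
f 41 42 31
f 42 29 43
f 42 43 31
f 43 29 44
f 43 44 31
f 44 29 30
f 44 30 31
f 46 45 48
f 46 48 47
f 48 45 49
f 48 49 47
f 49 45 50
f 49 50 47
f 50 45 51
f 50 51 47
f 51 45 52
f 51 52 47
f 52 45 53
f 52 53 47
f 53 45 54
f 53 54 47
f 54 45 55
f 54 55 47
f 55 45 56
f 55 56 47
f 56 45 57
f 56 57 47
f 57 45 58
f 57 58 47
f 58 45 59
f 58 59 47
f 59 45 46
f 59 46 47



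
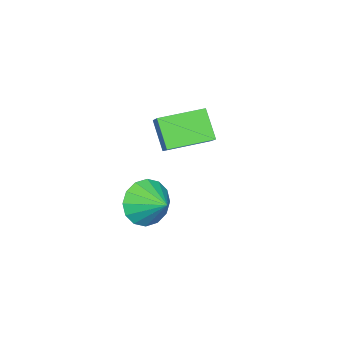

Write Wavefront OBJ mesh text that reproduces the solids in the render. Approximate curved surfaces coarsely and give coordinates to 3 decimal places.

v 3.219 -2.195 2.017
v 2.8 -2.772 2.919
v 2.192 -1.16 2.202
v 1.773 -1.737 3.104
v 3.847 -1.683 2.636
v 3.428 -2.26 3.538
v 2.82 -0.648 2.821
v 2.401 -1.225 3.723
v 3.3 -2.714 -0.42
v 3.698 -2.509 -1.166
v 3.62 -1.806 -0
v 3.281 -2.343 -1.207
v 2.869 -2.278 -1.036
v 2.573 -2.329 -0.701
v 2.472 -2.483 -0.29
v 2.593 -2.699 0.086
v 2.903 -2.919 0.326
v 3.32 -3.085 0.367
v 3.732 -3.151 0.197
v 4.028 -3.1 -0.139
v 4.129 -2.945 -0.549
v 4.008 -2.729 -0.926
f 2 4 1
f 5 2 1
f 1 4 3
f 3 5 1
f 2 8 4
f 6 2 5
f 6 8 2
f 4 8 3
f 7 5 3
f 3 8 7
f 7 6 5
f 8 6 7
f 10 9 12
f 10 12 11
f 12 9 13
f 12 13 11
f 13 9 14
f 13 14 11
f 14 9 15
f 14 15 11
f 15 9 16
f 15 16 11
f 16 9 17
f 16 17 11
f 17 9 18
f 17 18 11
f 18 9 19
f 18 19 11
f 19 9 20
f 19 20 11
f 20 9 21
f 20 21 11
f 21 9 22
f 21 22 11
f 22 9 10
f 22 10 11



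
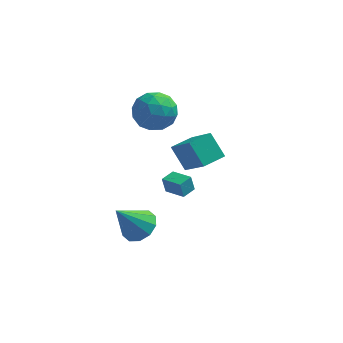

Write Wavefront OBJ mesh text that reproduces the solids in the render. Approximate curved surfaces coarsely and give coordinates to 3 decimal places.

v 0.979 -3.45 3.119
v 0.22 -2.84 4.18
v -0.065 -2.273 1.697
v -0.824 -1.664 2.759
v 1.824 -2.576 3.221
v 1.065 -1.967 4.283
v 0.78 -1.4 1.8
v 0.021 -0.79 2.861
v -1.357 0.014 -2.073
v -1.548 0.069 -1.216
v -0.929 0.699 -2.023
v -1.12 0.755 -1.165
v -0.38 -0.615 -1.815
v -0.571 -0.559 -0.957
v 0.048 0.071 -1.764
v -0.143 0.126 -0.907
v -1.775 0.932 4.548
v -1.059 1.092 3.627
v -2.801 -0.312 3.533
v -2.085 -0.152 2.612
v -1.691 -0.704 3.575
v -1.057 0.065 4.202
v -2.803 0.715 2.958
v -2.169 1.484 3.585
v -1.694 0.958 2.644
v -1.007 0.081 3.026
v -2.853 0.699 4.134
v -2.166 -0.178 4.516
v -1.327 1.122 4.176
v -2.533 -0.342 2.984
v -2.302 -0.666 3.55
v -1.881 -0.572 3.008
v -1.326 0.518 4.514
v -0.905 0.612 3.973
v -1.277 -0.444 3.943
v -2.955 0.168 3.187
v -2.534 0.262 2.646
v -1.979 1.352 4.152
v -1.558 1.446 3.61
v -2.583 1.224 3.217
v -1.279 1.137 3.057
v -1.882 0.405 2.461
v -2.304 0.915 2.664
v -1.932 1.367 3.033
v -0.876 0.621 3.282
v -1.479 -0.11 2.685
v -1.247 -0.435 3.251
v -0.875 0.017 3.62
v -1.249 0.542 2.704
v -2.381 0.89 4.475
v -2.984 0.159 3.878
v -2.985 0.763 3.54
v -2.613 1.215 3.909
v -1.978 0.375 4.699
v -2.581 -0.357 4.103
v -1.928 -0.587 4.127
v -1.556 -0.135 4.496
v -2.611 0.238 4.456
v -2.233 -2.457 -2.652
v -1.487 -2.147 -2.08
v -3.207 -3.143 -1.008
v -1.891 -1.69 -2.129
v -2.425 -1.526 -2.378
v -2.886 -1.718 -2.731
v -3.097 -2.193 -3.054
v -2.978 -2.768 -3.224
v -2.574 -3.225 -3.175
v -2.04 -3.389 -2.926
v -1.579 -3.197 -2.572
v -1.368 -2.722 -2.249
f 2 4 1
f 5 2 1
f 1 4 3
f 3 5 1
f 2 8 4
f 6 2 5
f 6 8 2
f 4 8 3
f 7 5 3
f 3 8 7
f 7 6 5
f 8 6 7
f 10 12 9
f 13 10 9
f 9 12 11
f 11 13 9
f 10 16 12
f 14 10 13
f 14 16 10
f 12 16 11
f 15 13 11
f 11 16 15
f 15 14 13
f 16 14 15
f 17 54 33
f 54 28 57
f 33 57 22
f 54 57 33
f 17 33 29
f 33 22 34
f 29 34 18
f 33 34 29
f 17 29 38
f 29 18 39
f 38 39 24
f 29 39 38
f 17 38 50
f 38 24 53
f 50 53 27
f 38 53 50
f 17 50 54
f 50 27 58
f 54 58 28
f 50 58 54
f 18 34 45
f 34 22 48
f 45 48 26
f 34 48 45
f 22 57 35
f 57 28 56
f 35 56 21
f 57 56 35
f 28 58 55
f 58 27 51
f 55 51 19
f 58 51 55
f 27 53 52
f 53 24 40
f 52 40 23
f 53 40 52
f 24 39 44
f 39 18 41
f 44 41 25
f 39 41 44
f 20 46 32
f 46 26 47
f 32 47 21
f 46 47 32
f 20 32 30
f 32 21 31
f 30 31 19
f 32 31 30
f 20 30 37
f 30 19 36
f 37 36 23
f 30 36 37
f 20 37 42
f 37 23 43
f 42 43 25
f 37 43 42
f 20 42 46
f 42 25 49
f 46 49 26
f 42 49 46
f 21 47 35
f 47 26 48
f 35 48 22
f 47 48 35
f 19 31 55
f 31 21 56
f 55 56 28
f 31 56 55
f 23 36 52
f 36 19 51
f 52 51 27
f 36 51 52
f 25 43 44
f 43 23 40
f 44 40 24
f 43 40 44
f 26 49 45
f 49 25 41
f 45 41 18
f 49 41 45
f 60 59 62
f 60 62 61
f 62 59 63
f 62 63 61
f 63 59 64
f 63 64 61
f 64 59 65
f 64 65 61
f 65 59 66
f 65 66 61
f 66 59 67
f 66 67 61
f 67 59 68
f 67 68 61
f 68 59 69
f 68 69 61
f 69 59 70
f 69 70 61
f 70 59 60
f 70 60 61



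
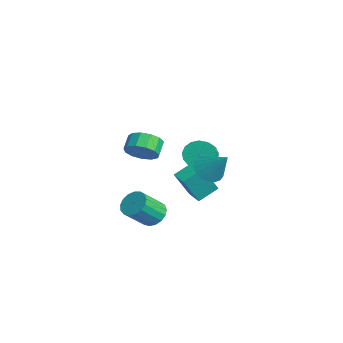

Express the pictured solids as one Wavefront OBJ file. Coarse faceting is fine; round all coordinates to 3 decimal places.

v 3.403 0.572 1.791
v 4.139 0.643 1.179
v 4.417 1.248 3.089
v 3.942 1.02 1.136
v 3.639 1.308 1.223
v 3.289 1.451 1.422
v 2.961 1.419 1.695
v 2.721 1.219 1.987
v 2.616 0.891 2.24
v 2.667 0.5 2.404
v 2.864 0.123 2.447
v 3.167 -0.165 2.36
v 3.517 -0.307 2.161
v 3.844 -0.275 1.888
v 4.084 -0.076 1.596
v 4.189 0.252 1.343
v -2.83 -1.154 0.084
v -2.125 -1.1 0.847
v -2.825 -0.591 1.458
v -3.53 -0.646 0.696
v -2.056 -0.616 0.523
v -2.756 -0.107 1.135
v -2.232 -0.303 0.06
v -2.933 0.205 0.672
v -2.599 -0.261 -0.395
v -3.299 0.248 0.217
v -3.039 -0.502 -0.698
v -3.739 0.007 -0.087
v -3.412 -0.95 -0.753
v -4.113 -0.441 -0.141
v -3.601 -1.463 -0.542
v -4.301 -0.954 0.07
v -3.544 -1.878 -0.132
v -4.245 -1.369 0.479
v -3.261 -2.064 0.346
v -3.962 -1.555 0.958
v -2.841 -1.96 0.742
v -3.542 -1.451 1.353
v -2.417 -1.601 0.928
v -3.118 -1.092 1.54
v 2.258 -0.104 -0.638
v 2.55 -1.081 1.198
v 2.069 1.072 0.018
v 2.362 0.096 1.854
v 3.238 0.084 -0.694
v 3.531 -0.892 1.142
v 3.05 1.261 -0.038
v 3.342 0.284 1.798
v 1.671 -1.943 -2.192
v 2.462 -2.084 -2.551
v 2.82 -3.339 -1.267
v 2.029 -3.197 -0.908
v 2.532 -1.778 -2.27
v 2.89 -3.032 -0.987
v 2.405 -1.509 -1.972
v 2.762 -2.763 -0.689
v 2.109 -1.339 -1.724
v 2.467 -2.594 -0.441
v 1.713 -1.308 -1.583
v 2.071 -2.563 -0.3
v 1.308 -1.422 -1.582
v 1.666 -2.677 -0.299
v 0.986 -1.656 -1.72
v 1.344 -2.91 -0.437
v 0.82 -1.955 -1.966
v 1.178 -3.209 -0.683
v 0.85 -2.251 -2.264
v 1.208 -3.506 -0.981
v 1.068 -2.477 -2.546
v 1.426 -3.731 -1.262
v 1.424 -2.58 -2.746
v 1.782 -3.835 -1.462
v 1.836 -2.537 -2.819
v 2.194 -3.792 -1.536
v 2.211 -2.358 -2.749
v 2.569 -3.613 -1.465
v -4.121 2.909 -1.533
v -3.516 2.956 -2.316
v -2.774 2.519 -1.769
v -3.379 2.471 -0.987
v -3.441 3.366 -2.089
v -2.7 2.929 -1.542
v -3.522 3.671 -1.736
v -2.781 3.234 -1.189
v -3.741 3.801 -1.336
v -2.999 3.364 -0.789
v -4.046 3.727 -0.981
v -3.304 3.29 -0.434
v -4.368 3.465 -0.753
v -3.627 3.028 -0.206
v -4.634 3.076 -0.704
v -3.892 2.639 -0.157
v -4.782 2.648 -0.844
v -4.041 2.211 -0.297
v -4.779 2.28 -1.143
v -4.037 1.843 -0.596
v -4.625 2.056 -1.531
v -3.883 1.619 -0.984
v -4.355 2.028 -1.92
v -3.614 1.591 -1.373
v -4.032 2.201 -2.22
v -3.29 1.764 -1.673
v -3.729 2.536 -2.363
v -2.987 2.099 -1.816
f 2 1 4
f 2 4 3
f 4 1 5
f 4 5 3
f 5 1 6
f 5 6 3
f 6 1 7
f 6 7 3
f 7 1 8
f 7 8 3
f 8 1 9
f 8 9 3
f 9 1 10
f 9 10 3
f 10 1 11
f 10 11 3
f 11 1 12
f 11 12 3
f 12 1 13
f 12 13 3
f 13 1 14
f 13 14 3
f 14 1 15
f 14 15 3
f 15 1 16
f 15 16 3
f 16 1 2
f 16 2 3
f 18 17 21
f 18 21 19
f 19 21 22
f 19 22 20
f 21 17 23
f 21 23 22
f 22 23 24
f 22 24 20
f 23 17 25
f 23 25 24
f 24 25 26
f 24 26 20
f 25 17 27
f 25 27 26
f 26 27 28
f 26 28 20
f 27 17 29
f 27 29 28
f 28 29 30
f 28 30 20
f 29 17 31
f 29 31 30
f 30 31 32
f 30 32 20
f 31 17 33
f 31 33 32
f 32 33 34
f 32 34 20
f 33 17 35
f 33 35 34
f 34 35 36
f 34 36 20
f 35 17 37
f 35 37 36
f 36 37 38
f 36 38 20
f 37 17 39
f 37 39 38
f 38 39 40
f 38 40 20
f 39 17 18
f 39 18 40
f 40 18 19
f 40 19 20
f 42 44 41
f 45 42 41
f 41 44 43
f 43 45 41
f 42 48 44
f 46 42 45
f 46 48 42
f 44 48 43
f 47 45 43
f 43 48 47
f 47 46 45
f 48 46 47
f 50 49 53
f 50 53 51
f 51 53 54
f 51 54 52
f 53 49 55
f 53 55 54
f 54 55 56
f 54 56 52
f 55 49 57
f 55 57 56
f 56 57 58
f 56 58 52
f 57 49 59
f 57 59 58
f 58 59 60
f 58 60 52
f 59 49 61
f 59 61 60
f 60 61 62
f 60 62 52
f 61 49 63
f 61 63 62
f 62 63 64
f 62 64 52
f 63 49 65
f 63 65 64
f 64 65 66
f 64 66 52
f 65 49 67
f 65 67 66
f 66 67 68
f 66 68 52
f 67 49 69
f 67 69 68
f 68 69 70
f 68 70 52
f 69 49 71
f 69 71 70
f 70 71 72
f 70 72 52
f 71 49 73
f 71 73 72
f 72 73 74
f 72 74 52
f 73 49 75
f 73 75 74
f 74 75 76
f 74 76 52
f 75 49 50
f 75 50 76
f 76 50 51
f 76 51 52
f 78 77 81
f 78 81 79
f 79 81 82
f 79 82 80
f 81 77 83
f 81 83 82
f 82 83 84
f 82 84 80
f 83 77 85
f 83 85 84
f 84 85 86
f 84 86 80
f 85 77 87
f 85 87 86
f 86 87 88
f 86 88 80
f 87 77 89
f 87 89 88
f 88 89 90
f 88 90 80
f 89 77 91
f 89 91 90
f 90 91 92
f 90 92 80
f 91 77 93
f 91 93 92
f 92 93 94
f 92 94 80
f 93 77 95
f 93 95 94
f 94 95 96
f 94 96 80
f 95 77 97
f 95 97 96
f 96 97 98
f 96 98 80
f 97 77 99
f 97 99 98
f 98 99 100
f 98 100 80
f 99 77 101
f 99 101 100
f 100 101 102
f 100 102 80
f 101 77 103
f 101 103 102
f 102 103 104
f 102 104 80
f 103 77 78
f 103 78 104
f 104 78 79
f 104 79 80



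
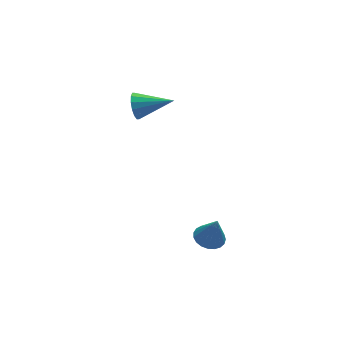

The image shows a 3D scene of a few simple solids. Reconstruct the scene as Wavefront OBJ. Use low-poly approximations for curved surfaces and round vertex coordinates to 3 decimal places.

v 3.453 -2.597 -2.636
v 4.006 -1.964 -2.656
v 3.767 -2.823 -1.084
v 3.709 -1.799 -2.572
v 3.369 -1.772 -2.499
v 3.043 -1.888 -2.45
v 2.788 -2.126 -2.433
v 2.648 -2.446 -2.452
v 2.647 -2.791 -2.502
v 2.786 -3.103 -2.575
v 3.04 -3.328 -2.659
v 3.366 -3.426 -2.739
v 3.706 -3.381 -2.802
v 4.003 -3.2 -2.835
v 4.205 -2.915 -2.834
v 4.277 -2.575 -2.799
v 4.206 -2.239 -2.736
v 2.327 4.34 2.284
v 2.69 4.599 1.585
v 4.093 3.46 2.876
v 2.754 4.917 1.867
v 2.703 5.079 2.262
v 2.551 5.044 2.662
v 2.339 4.82 2.961
v 2.124 4.467 3.079
v 1.963 4.08 2.984
v 1.9 3.763 2.702
v 1.951 3.6 2.307
v 2.102 3.635 1.907
v 2.314 3.86 1.608
v 2.529 4.212 1.49
f 2 1 4
f 2 4 3
f 4 1 5
f 4 5 3
f 5 1 6
f 5 6 3
f 6 1 7
f 6 7 3
f 7 1 8
f 7 8 3
f 8 1 9
f 8 9 3
f 9 1 10
f 9 10 3
f 10 1 11
f 10 11 3
f 11 1 12
f 11 12 3
f 12 1 13
f 12 13 3
f 13 1 14
f 13 14 3
f 14 1 15
f 14 15 3
f 15 1 16
f 15 16 3
f 16 1 17
f 16 17 3
f 17 1 2
f 17 2 3
f 19 18 21
f 19 21 20
f 21 18 22
f 21 22 20
f 22 18 23
f 22 23 20
f 23 18 24
f 23 24 20
f 24 18 25
f 24 25 20
f 25 18 26
f 25 26 20
f 26 18 27
f 26 27 20
f 27 18 28
f 27 28 20
f 28 18 29
f 28 29 20
f 29 18 30
f 29 30 20
f 30 18 31
f 30 31 20
f 31 18 19
f 31 19 20



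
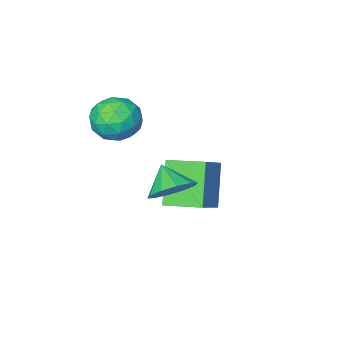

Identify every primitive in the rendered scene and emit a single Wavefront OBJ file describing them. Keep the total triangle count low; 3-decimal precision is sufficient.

v -2.959 -3.133 -2.849
v -1.706 -2.202 -1.731
v -3.974 -2.022 -2.639
v -2.722 -1.09 -1.52
v -2.238 -2.17 -4.46
v -0.986 -1.238 -3.341
v -3.254 -1.058 -4.249
v -2.001 -0.127 -3.131
v -0.147 0.892 -0.8
v 0.541 1.276 -0.306
v -0.213 0.008 -0.02
v 0.043 1.486 -0.111
v -0.528 1.469 -0.178
v -0.953 1.231 -0.484
v -1.07 0.864 -0.91
v -0.835 0.507 -1.294
v -0.336 0.297 -1.489
v 0.234 0.314 -1.421
v 0.659 0.552 -1.116
v 0.776 0.919 -0.69
v -0.755 -2.666 1.277
v 0.1 -2.136 1.01
v -0.34 -3.884 0.19
v 0.515 -3.354 -0.077
v 0.442 -3.779 0.87
v 0.185 -3.026 1.542
v -0.425 -2.994 -0.342
v -0.682 -2.241 0.33
v 0.304 -2.338 0.009
v 0.839 -2.824 0.758
v -1.079 -3.196 0.442
v -0.544 -3.682 1.191
v -0.364 -2.294 1.239
v 0.124 -3.726 -0.039
v 0.081 -3.976 0.518
v 0.583 -3.664 0.361
v -0.314 -2.818 1.552
v 0.189 -2.506 1.394
v 0.389 -3.472 1.312
v -0.429 -3.514 -0.194
v 0.074 -3.202 -0.352
v -0.823 -2.356 0.839
v -0.321 -2.044 0.682
v -0.629 -2.548 -0.112
v 0.258 -2.101 0.493
v 0.502 -2.817 -0.145
v -0.05 -2.606 -0.301
v -0.201 -2.163 0.094
v 0.573 -2.387 0.934
v 0.817 -3.103 0.295
v 0.774 -3.353 0.852
v 0.623 -2.91 1.246
v 0.693 -2.506 0.345
v -1.057 -2.917 0.905
v -0.813 -3.633 0.266
v -0.863 -3.11 -0.046
v -1.014 -2.667 0.348
v -0.742 -3.203 1.345
v -0.498 -3.919 0.707
v -0.039 -3.857 1.106
v -0.19 -3.414 1.501
v -0.933 -3.514 0.855
f 2 4 1
f 5 2 1
f 1 4 3
f 3 5 1
f 2 8 4
f 6 2 5
f 6 8 2
f 4 8 3
f 7 5 3
f 3 8 7
f 7 6 5
f 8 6 7
f 10 9 12
f 10 12 11
f 12 9 13
f 12 13 11
f 13 9 14
f 13 14 11
f 14 9 15
f 14 15 11
f 15 9 16
f 15 16 11
f 16 9 17
f 16 17 11
f 17 9 18
f 17 18 11
f 18 9 19
f 18 19 11
f 19 9 20
f 19 20 11
f 20 9 10
f 20 10 11
f 21 58 37
f 58 32 61
f 37 61 26
f 58 61 37
f 21 37 33
f 37 26 38
f 33 38 22
f 37 38 33
f 21 33 42
f 33 22 43
f 42 43 28
f 33 43 42
f 21 42 54
f 42 28 57
f 54 57 31
f 42 57 54
f 21 54 58
f 54 31 62
f 58 62 32
f 54 62 58
f 22 38 49
f 38 26 52
f 49 52 30
f 38 52 49
f 26 61 39
f 61 32 60
f 39 60 25
f 61 60 39
f 32 62 59
f 62 31 55
f 59 55 23
f 62 55 59
f 31 57 56
f 57 28 44
f 56 44 27
f 57 44 56
f 28 43 48
f 43 22 45
f 48 45 29
f 43 45 48
f 24 50 36
f 50 30 51
f 36 51 25
f 50 51 36
f 24 36 34
f 36 25 35
f 34 35 23
f 36 35 34
f 24 34 41
f 34 23 40
f 41 40 27
f 34 40 41
f 24 41 46
f 41 27 47
f 46 47 29
f 41 47 46
f 24 46 50
f 46 29 53
f 50 53 30
f 46 53 50
f 25 51 39
f 51 30 52
f 39 52 26
f 51 52 39
f 23 35 59
f 35 25 60
f 59 60 32
f 35 60 59
f 27 40 56
f 40 23 55
f 56 55 31
f 40 55 56
f 29 47 48
f 47 27 44
f 48 44 28
f 47 44 48
f 30 53 49
f 53 29 45
f 49 45 22
f 53 45 49



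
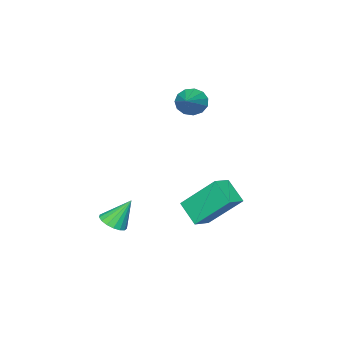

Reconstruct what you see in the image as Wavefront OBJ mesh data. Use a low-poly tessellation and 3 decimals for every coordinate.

v -3.149 1.137 2.958
v -2.775 1.04 2.374
v -1.831 1.883 3.682
v -2.952 1.391 2.336
v -3.192 1.66 2.495
v -3.418 1.763 2.801
v -3.56 1.668 3.157
v -3.571 1.403 3.449
v -3.448 1.054 3.586
v -3.23 0.731 3.523
v -2.987 0.537 3.28
v -2.796 0.533 2.936
v -2.716 0.721 2.598
v -2.251 1.989 -2.224
v -2.754 3.356 -0.697
v -1.988 2.949 -2.997
v -2.491 4.316 -1.47
v -1.369 1.984 -1.93
v -1.872 3.351 -0.403
v -1.106 2.944 -2.703
v -1.609 4.311 -1.176
v 0.982 0.425 -2.554
v 1.555 0.327 -2.263
v 0.458 0.955 -1.346
v 1.578 0.615 -2.38
v 1.465 0.859 -2.536
v 1.241 1.003 -2.696
v 0.958 1.015 -2.824
v 0.68 0.892 -2.89
v 0.471 0.661 -2.879
v 0.379 0.377 -2.794
v 0.426 0.103 -2.654
v 0.599 -0.097 -2.491
v 0.861 -0.178 -2.342
v 1.15 -0.12 -2.242
v 1.4 0.062 -2.214
f 2 1 4
f 2 4 3
f 4 1 5
f 4 5 3
f 5 1 6
f 5 6 3
f 6 1 7
f 6 7 3
f 7 1 8
f 7 8 3
f 8 1 9
f 8 9 3
f 9 1 10
f 9 10 3
f 10 1 11
f 10 11 3
f 11 1 12
f 11 12 3
f 12 1 13
f 12 13 3
f 13 1 2
f 13 2 3
f 15 17 14
f 18 15 14
f 14 17 16
f 16 18 14
f 15 21 17
f 19 15 18
f 19 21 15
f 17 21 16
f 20 18 16
f 16 21 20
f 20 19 18
f 21 19 20
f 23 22 25
f 23 25 24
f 25 22 26
f 25 26 24
f 26 22 27
f 26 27 24
f 27 22 28
f 27 28 24
f 28 22 29
f 28 29 24
f 29 22 30
f 29 30 24
f 30 22 31
f 30 31 24
f 31 22 32
f 31 32 24
f 32 22 33
f 32 33 24
f 33 22 34
f 33 34 24
f 34 22 35
f 34 35 24
f 35 22 36
f 35 36 24
f 36 22 23
f 36 23 24



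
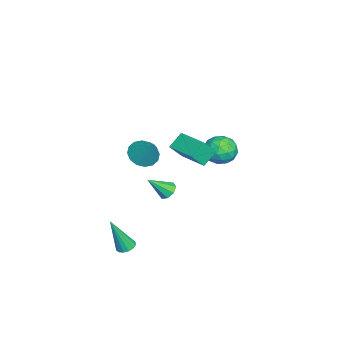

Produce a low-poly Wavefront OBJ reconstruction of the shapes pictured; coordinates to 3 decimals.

v 2.693 1.431 0.846
v 3.103 1.794 1.006
v 3.127 0.489 1.874
v 2.73 1.858 1.222
v 2.335 1.672 1.218
v 2.15 1.345 0.997
v 2.284 1.069 0.687
v 2.657 1.005 0.47
v 3.052 1.19 0.474
v 3.237 1.517 0.696
v 2.362 -0.777 -3.917
v 2.856 -0.536 -3.891
v 2.618 -1.523 -1.863
v 2.673 -0.339 -3.797
v 2.407 -0.26 -3.734
v 2.129 -0.319 -3.721
v 1.913 -0.5 -3.76
v 1.818 -0.756 -3.841
v 1.868 -1.017 -3.943
v 2.051 -1.214 -4.037
v 2.317 -1.294 -4.099
v 2.595 -1.235 -4.112
v 2.811 -1.053 -4.073
v 2.906 -0.798 -3.992
v -2.799 -0.658 -0.367
v -2.361 -0.098 -0.935
v -1.981 0.058 0.967
v -2.755 0.131 -0.817
v -3.16 0.15 -0.579
v -3.469 -0.048 -0.283
v -3.598 -0.41 -0.01
v -3.513 -0.838 0.168
v -3.236 -1.218 0.202
v -2.842 -1.447 0.084
v -2.437 -1.466 -0.155
v -2.128 -1.267 -0.45
v -1.999 -0.906 -0.723
v -2.084 -0.478 -0.901
v 0.977 2.504 3.415
v 1.426 1.938 4.335
v 2.152 3.771 3.621
v 2.601 3.205 4.542
v 1.639 1.995 2.778
v 2.088 1.429 3.699
v 2.814 3.262 2.985
v 3.263 2.696 3.905
v -3.208 3.751 -0.974
v -2.916 3.278 -0.145
v -4.744 3.362 -0.655
v -4.452 2.889 0.174
v -4.391 3.884 0.119
v -3.441 4.125 -0.078
v -4.219 2.515 -0.722
v -3.269 2.756 -0.919
v -3.541 2.514 0.011
v -3.647 3.36 0.531
v -4.013 3.28 -1.331
v -4.119 4.126 -0.811
v -2.927 3.549 -0.587
v -4.733 3.091 -0.213
v -4.697 3.676 -0.245
v -4.525 3.398 0.243
v -3.236 4.046 -0.548
v -3.064 3.768 -0.06
v -3.931 4.125 0.095
v -4.596 2.872 -0.74
v -4.424 2.594 -0.252
v -3.135 3.242 -1.043
v -2.963 2.964 -0.555
v -3.729 2.515 -0.895
v -3.123 2.821 -0.008
v -4.025 2.593 0.179
v -3.888 2.373 -0.348
v -3.33 2.515 -0.464
v -3.185 3.319 0.298
v -4.088 3.09 0.485
v -4.052 3.675 0.453
v -3.494 3.816 0.337
v -3.552 2.87 0.389
v -3.572 3.55 -1.285
v -4.475 3.321 -1.098
v -4.166 2.824 -1.137
v -3.608 2.965 -1.253
v -3.635 4.047 -0.979
v -4.537 3.819 -0.792
v -4.33 4.125 -0.336
v -3.772 4.267 -0.452
v -4.108 3.77 -1.189
f 2 1 4
f 2 4 3
f 4 1 5
f 4 5 3
f 5 1 6
f 5 6 3
f 6 1 7
f 6 7 3
f 7 1 8
f 7 8 3
f 8 1 9
f 8 9 3
f 9 1 10
f 9 10 3
f 10 1 2
f 10 2 3
f 12 11 14
f 12 14 13
f 14 11 15
f 14 15 13
f 15 11 16
f 15 16 13
f 16 11 17
f 16 17 13
f 17 11 18
f 17 18 13
f 18 11 19
f 18 19 13
f 19 11 20
f 19 20 13
f 20 11 21
f 20 21 13
f 21 11 22
f 21 22 13
f 22 11 23
f 22 23 13
f 23 11 24
f 23 24 13
f 24 11 12
f 24 12 13
f 26 25 28
f 26 28 27
f 28 25 29
f 28 29 27
f 29 25 30
f 29 30 27
f 30 25 31
f 30 31 27
f 31 25 32
f 31 32 27
f 32 25 33
f 32 33 27
f 33 25 34
f 33 34 27
f 34 25 35
f 34 35 27
f 35 25 36
f 35 36 27
f 36 25 37
f 36 37 27
f 37 25 38
f 37 38 27
f 38 25 26
f 38 26 27
f 40 42 39
f 43 40 39
f 39 42 41
f 41 43 39
f 40 46 42
f 44 40 43
f 44 46 40
f 42 46 41
f 45 43 41
f 41 46 45
f 45 44 43
f 46 44 45
f 47 84 63
f 84 58 87
f 63 87 52
f 84 87 63
f 47 63 59
f 63 52 64
f 59 64 48
f 63 64 59
f 47 59 68
f 59 48 69
f 68 69 54
f 59 69 68
f 47 68 80
f 68 54 83
f 80 83 57
f 68 83 80
f 47 80 84
f 80 57 88
f 84 88 58
f 80 88 84
f 48 64 75
f 64 52 78
f 75 78 56
f 64 78 75
f 52 87 65
f 87 58 86
f 65 86 51
f 87 86 65
f 58 88 85
f 88 57 81
f 85 81 49
f 88 81 85
f 57 83 82
f 83 54 70
f 82 70 53
f 83 70 82
f 54 69 74
f 69 48 71
f 74 71 55
f 69 71 74
f 50 76 62
f 76 56 77
f 62 77 51
f 76 77 62
f 50 62 60
f 62 51 61
f 60 61 49
f 62 61 60
f 50 60 67
f 60 49 66
f 67 66 53
f 60 66 67
f 50 67 72
f 67 53 73
f 72 73 55
f 67 73 72
f 50 72 76
f 72 55 79
f 76 79 56
f 72 79 76
f 51 77 65
f 77 56 78
f 65 78 52
f 77 78 65
f 49 61 85
f 61 51 86
f 85 86 58
f 61 86 85
f 53 66 82
f 66 49 81
f 82 81 57
f 66 81 82
f 55 73 74
f 73 53 70
f 74 70 54
f 73 70 74
f 56 79 75
f 79 55 71
f 75 71 48
f 79 71 75



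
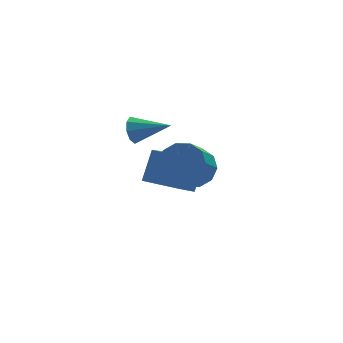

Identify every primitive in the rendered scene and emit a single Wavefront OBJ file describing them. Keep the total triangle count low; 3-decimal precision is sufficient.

v -1.711 1.32 1.297
v -1.267 1.536 0.759
v -0.429 0.24 1.923
v -1.211 1.833 1.156
v -1.389 1.89 1.62
v -1.718 1.68 1.932
v -2.044 1.302 1.947
v -2.214 0.932 1.658
v -2.149 0.744 1.2
v -1.879 0.825 0.787
v -1.531 1.138 0.613
v -1.153 -3.523 2.003
v -0.566 -3.135 2.741
v -1.48 -3.909 3.875
v -2.067 -4.297 3.137
v -1.038 -2.731 2.635
v -1.952 -3.505 3.77
v -1.555 -2.63 2.288
v -2.469 -3.404 3.423
v -1.918 -2.87 1.832
v -2.832 -3.644 2.967
v -1.988 -3.359 1.441
v -2.903 -4.133 2.576
v -1.74 -3.911 1.265
v -2.654 -4.685 2.399
v -1.268 -4.315 1.37
v -2.182 -5.089 2.505
v -0.751 -4.416 1.717
v -1.665 -5.19 2.852
v -0.388 -4.176 2.173
v -1.302 -4.95 3.308
v -0.317 -3.687 2.564
v -1.232 -4.461 3.699
v -0.067 0.326 -2.456
v -0.112 -1.468 -1.366
v -1.577 0.792 -1.752
v -1.622 -1.002 -0.661
v 0.762 1.082 -1.179
v 0.717 -0.712 -0.088
v -0.748 1.548 -0.474
v -0.793 -0.246 0.616
f 2 1 4
f 2 4 3
f 4 1 5
f 4 5 3
f 5 1 6
f 5 6 3
f 6 1 7
f 6 7 3
f 7 1 8
f 7 8 3
f 8 1 9
f 8 9 3
f 9 1 10
f 9 10 3
f 10 1 11
f 10 11 3
f 11 1 2
f 11 2 3
f 13 12 16
f 13 16 14
f 14 16 17
f 14 17 15
f 16 12 18
f 16 18 17
f 17 18 19
f 17 19 15
f 18 12 20
f 18 20 19
f 19 20 21
f 19 21 15
f 20 12 22
f 20 22 21
f 21 22 23
f 21 23 15
f 22 12 24
f 22 24 23
f 23 24 25
f 23 25 15
f 24 12 26
f 24 26 25
f 25 26 27
f 25 27 15
f 26 12 28
f 26 28 27
f 27 28 29
f 27 29 15
f 28 12 30
f 28 30 29
f 29 30 31
f 29 31 15
f 30 12 32
f 30 32 31
f 31 32 33
f 31 33 15
f 32 12 13
f 32 13 33
f 33 13 14
f 33 14 15
f 35 37 34
f 38 35 34
f 34 37 36
f 36 38 34
f 35 41 37
f 39 35 38
f 39 41 35
f 37 41 36
f 40 38 36
f 36 41 40
f 40 39 38
f 41 39 40



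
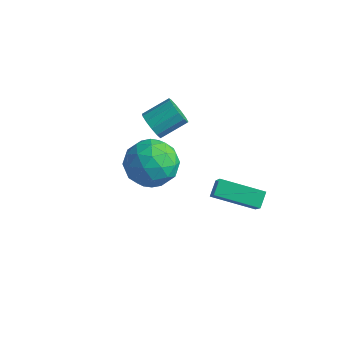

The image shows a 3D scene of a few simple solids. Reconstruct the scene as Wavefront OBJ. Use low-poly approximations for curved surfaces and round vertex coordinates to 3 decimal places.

v -2.354 1.469 -0.782
v -1.976 1.005 -0.33
v -1.369 2.127 0.315
v -1.746 2.591 -0.138
v -1.731 1.066 -0.668
v -1.124 2.189 -0.024
v -1.683 1.256 -1.043
v -1.076 2.379 -0.398
v -1.849 1.513 -1.335
v -1.241 2.635 -0.69
v -2.174 1.756 -1.451
v -1.567 2.878 -0.807
v -2.557 1.907 -1.356
v -1.949 3.03 -0.711
v -2.875 1.92 -1.078
v -2.267 3.043 -0.433
v -3.027 1.789 -0.706
v -2.42 2.912 -0.061
v -2.966 1.557 -0.358
v -2.359 2.679 0.286
v -2.71 1.296 -0.146
v -2.103 2.419 0.499
v -2.341 1.09 -0.135
v -1.734 2.213 0.51
v 1.044 1.287 -3.548
v 1.966 0.364 -1.941
v 0.846 1.941 -3.059
v 1.768 1.018 -1.452
v 2.832 2.202 -4.048
v 3.754 1.279 -2.441
v 2.634 2.856 -3.559
v 3.556 1.933 -1.952
v 0.542 -1.144 1.773
v 1.467 -1.575 2.458
v 0.053 -3.005 1.262
v 0.978 -3.436 1.947
v 0.001 -2.921 2.488
v 0.303 -1.771 2.804
v 1.217 -2.809 0.916
v 1.519 -1.659 1.232
v 1.885 -2.604 1.929
v 1.133 -2.674 2.9
v 0.387 -1.906 0.82
v -0.365 -1.976 1.791
v 1.047 -1.196 2.16
v 0.473 -3.384 1.56
v -0.102 -3.081 1.878
v 0.442 -3.334 2.281
v 0.363 -1.311 2.363
v 0.907 -1.565 2.766
v 0.045 -2.356 2.784
v 0.613 -3.015 0.954
v 1.157 -3.269 1.357
v 1.078 -1.246 1.439
v 1.622 -1.499 1.842
v 1.475 -2.224 0.936
v 1.837 -2.055 2.252
v 1.55 -3.148 1.952
v 1.69 -2.78 1.346
v 1.867 -2.104 1.531
v 1.395 -2.095 2.823
v 1.108 -3.189 2.523
v 0.533 -2.886 2.841
v 0.711 -2.21 3.026
v 1.641 -2.7 2.512
v 0.412 -1.391 1.197
v 0.125 -2.485 0.897
v 0.809 -2.37 0.694
v 0.987 -1.694 0.879
v -0.03 -1.432 1.768
v -0.317 -2.525 1.468
v -0.347 -2.476 2.189
v -0.17 -1.8 2.374
v -0.121 -1.88 1.208
f 2 1 5
f 2 5 3
f 3 5 6
f 3 6 4
f 5 1 7
f 5 7 6
f 6 7 8
f 6 8 4
f 7 1 9
f 7 9 8
f 8 9 10
f 8 10 4
f 9 1 11
f 9 11 10
f 10 11 12
f 10 12 4
f 11 1 13
f 11 13 12
f 12 13 14
f 12 14 4
f 13 1 15
f 13 15 14
f 14 15 16
f 14 16 4
f 15 1 17
f 15 17 16
f 16 17 18
f 16 18 4
f 17 1 19
f 17 19 18
f 18 19 20
f 18 20 4
f 19 1 21
f 19 21 20
f 20 21 22
f 20 22 4
f 21 1 23
f 21 23 22
f 22 23 24
f 22 24 4
f 23 1 2
f 23 2 24
f 24 2 3
f 24 3 4
f 26 28 25
f 29 26 25
f 25 28 27
f 27 29 25
f 26 32 28
f 30 26 29
f 30 32 26
f 28 32 27
f 31 29 27
f 27 32 31
f 31 30 29
f 32 30 31
f 33 70 49
f 70 44 73
f 49 73 38
f 70 73 49
f 33 49 45
f 49 38 50
f 45 50 34
f 49 50 45
f 33 45 54
f 45 34 55
f 54 55 40
f 45 55 54
f 33 54 66
f 54 40 69
f 66 69 43
f 54 69 66
f 33 66 70
f 66 43 74
f 70 74 44
f 66 74 70
f 34 50 61
f 50 38 64
f 61 64 42
f 50 64 61
f 38 73 51
f 73 44 72
f 51 72 37
f 73 72 51
f 44 74 71
f 74 43 67
f 71 67 35
f 74 67 71
f 43 69 68
f 69 40 56
f 68 56 39
f 69 56 68
f 40 55 60
f 55 34 57
f 60 57 41
f 55 57 60
f 36 62 48
f 62 42 63
f 48 63 37
f 62 63 48
f 36 48 46
f 48 37 47
f 46 47 35
f 48 47 46
f 36 46 53
f 46 35 52
f 53 52 39
f 46 52 53
f 36 53 58
f 53 39 59
f 58 59 41
f 53 59 58
f 36 58 62
f 58 41 65
f 62 65 42
f 58 65 62
f 37 63 51
f 63 42 64
f 51 64 38
f 63 64 51
f 35 47 71
f 47 37 72
f 71 72 44
f 47 72 71
f 39 52 68
f 52 35 67
f 68 67 43
f 52 67 68
f 41 59 60
f 59 39 56
f 60 56 40
f 59 56 60
f 42 65 61
f 65 41 57
f 61 57 34
f 65 57 61

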